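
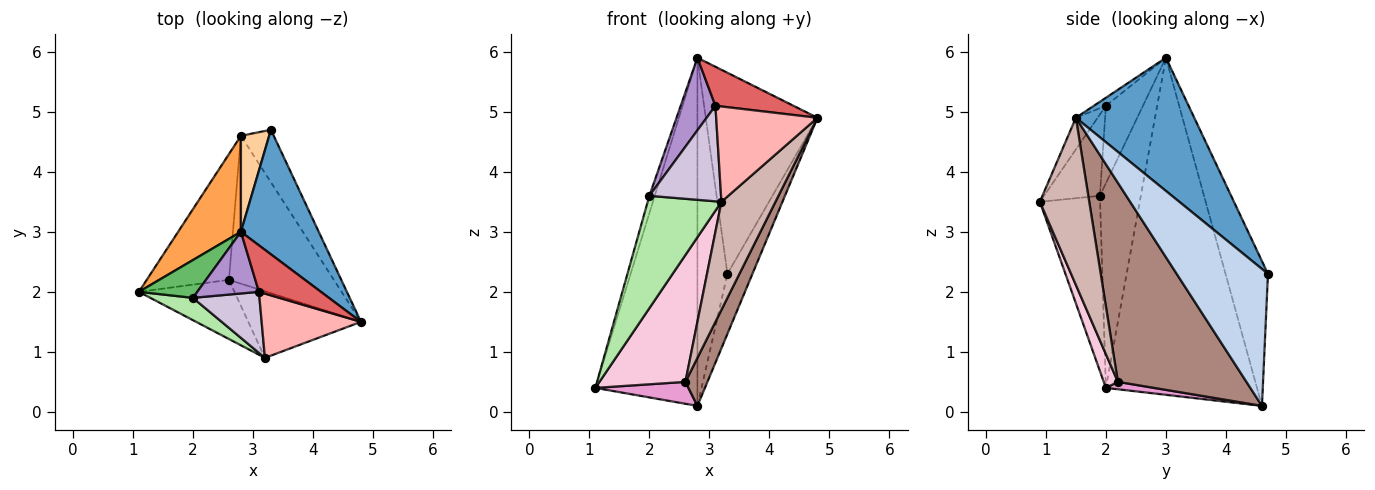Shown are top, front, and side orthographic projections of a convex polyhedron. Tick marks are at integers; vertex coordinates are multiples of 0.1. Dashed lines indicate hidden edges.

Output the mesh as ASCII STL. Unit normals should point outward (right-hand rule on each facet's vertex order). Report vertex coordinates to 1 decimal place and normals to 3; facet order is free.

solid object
 facet normal 0.669 0.632 0.391
  outer loop
   vertex 2.8 3.0 5.9
   vertex 4.8 1.5 4.9
   vertex 3.3 4.7 2.3
  endloop
 endfacet
 facet normal 0.940 0.257 -0.225
  outer loop
   vertex 2.8 4.6 0.1
   vertex 3.3 4.7 2.3
   vertex 4.8 1.5 4.9
  endloop
 endfacet
 facet normal -0.819 0.553 0.153
  outer loop
   vertex 2.8 4.6 0.1
   vertex 1.1 2.0 0.4
   vertex 2.8 3.0 5.9
  endloop
 endfacet
 facet normal -0.806 0.570 0.157
  outer loop
   vertex 2.8 4.6 0.1
   vertex 2.8 3.0 5.9
   vertex 3.3 4.7 2.3
  endloop
 endfacet
 facet normal -0.954 0.125 0.272
  outer loop
   vertex 2.0 1.9 3.6
   vertex 2.8 3.0 5.9
   vertex 1.1 2.0 0.4
  endloop
 endfacet
 facet normal -0.625 -0.765 0.152
  outer loop
   vertex 2.0 1.9 3.6
   vertex 1.1 2.0 0.4
   vertex 3.2 0.9 3.5
  endloop
 endfacet
 facet normal -0.098 -0.639 0.762
  outer loop
   vertex 3.1 2.0 5.1
   vertex 4.8 1.5 4.9
   vertex 2.8 3.0 5.9
  endloop
 endfacet
 facet normal -0.175 -0.816 0.550
  outer loop
   vertex 3.1 2.0 5.1
   vertex 3.2 0.9 3.5
   vertex 4.8 1.5 4.9
  endloop
 endfacet
 facet normal -0.631 -0.591 0.502
  outer loop
   vertex 3.1 2.0 5.1
   vertex 2.8 3.0 5.9
   vertex 2.0 1.9 3.6
  endloop
 endfacet
 facet normal -0.549 -0.704 0.450
  outer loop
   vertex 3.1 2.0 5.1
   vertex 2.0 1.9 3.6
   vertex 3.2 0.9 3.5
  endloop
 endfacet
 facet normal 0.875 -0.150 -0.461
  outer loop
   vertex 2.6 2.2 0.5
   vertex 2.8 4.6 0.1
   vertex 4.8 1.5 4.9
  endloop
 endfacet
 facet normal 0.614 -0.672 -0.414
  outer loop
   vertex 2.6 2.2 0.5
   vertex 4.8 1.5 4.9
   vertex 3.2 0.9 3.5
  endloop
 endfacet
 facet normal 0.088 -0.171 -0.981
  outer loop
   vertex 2.6 2.2 0.5
   vertex 1.1 2.0 0.4
   vertex 2.8 4.6 0.1
  endloop
 endfacet
 facet normal 0.147 -0.896 -0.418
  outer loop
   vertex 2.6 2.2 0.5
   vertex 3.2 0.9 3.5
   vertex 1.1 2.0 0.4
  endloop
 endfacet
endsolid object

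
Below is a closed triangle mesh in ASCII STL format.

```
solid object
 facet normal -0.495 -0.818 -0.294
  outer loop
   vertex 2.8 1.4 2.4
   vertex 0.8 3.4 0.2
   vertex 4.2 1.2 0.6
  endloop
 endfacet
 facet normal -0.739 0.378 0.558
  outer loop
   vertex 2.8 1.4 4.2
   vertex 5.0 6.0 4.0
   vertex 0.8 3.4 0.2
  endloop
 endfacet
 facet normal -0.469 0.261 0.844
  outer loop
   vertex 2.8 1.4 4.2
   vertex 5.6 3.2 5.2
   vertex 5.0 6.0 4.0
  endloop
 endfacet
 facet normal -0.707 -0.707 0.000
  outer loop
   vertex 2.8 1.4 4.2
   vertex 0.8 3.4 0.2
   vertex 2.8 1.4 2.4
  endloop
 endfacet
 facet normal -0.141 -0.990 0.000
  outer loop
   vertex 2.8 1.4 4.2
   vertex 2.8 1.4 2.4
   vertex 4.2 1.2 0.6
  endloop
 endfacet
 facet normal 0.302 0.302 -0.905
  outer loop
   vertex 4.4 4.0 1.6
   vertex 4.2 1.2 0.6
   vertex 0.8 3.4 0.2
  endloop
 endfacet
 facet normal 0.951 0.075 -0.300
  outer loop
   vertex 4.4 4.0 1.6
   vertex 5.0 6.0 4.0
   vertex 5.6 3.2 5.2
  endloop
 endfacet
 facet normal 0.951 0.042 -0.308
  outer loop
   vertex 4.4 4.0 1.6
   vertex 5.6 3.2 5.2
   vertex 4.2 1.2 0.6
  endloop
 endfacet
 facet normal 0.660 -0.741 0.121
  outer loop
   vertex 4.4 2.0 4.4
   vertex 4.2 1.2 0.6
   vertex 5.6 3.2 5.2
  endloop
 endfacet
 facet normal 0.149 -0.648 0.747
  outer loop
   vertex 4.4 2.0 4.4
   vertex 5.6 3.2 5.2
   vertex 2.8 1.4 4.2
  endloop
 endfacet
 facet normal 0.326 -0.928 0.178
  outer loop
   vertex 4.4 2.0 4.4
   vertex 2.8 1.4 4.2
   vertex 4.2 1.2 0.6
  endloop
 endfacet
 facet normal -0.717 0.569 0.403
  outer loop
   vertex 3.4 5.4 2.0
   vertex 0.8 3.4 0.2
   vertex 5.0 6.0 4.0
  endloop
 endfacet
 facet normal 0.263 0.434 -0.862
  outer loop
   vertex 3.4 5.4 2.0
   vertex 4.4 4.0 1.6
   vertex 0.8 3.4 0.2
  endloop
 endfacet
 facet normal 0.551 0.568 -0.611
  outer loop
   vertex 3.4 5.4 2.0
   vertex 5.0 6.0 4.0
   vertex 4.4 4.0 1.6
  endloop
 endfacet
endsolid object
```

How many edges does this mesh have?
21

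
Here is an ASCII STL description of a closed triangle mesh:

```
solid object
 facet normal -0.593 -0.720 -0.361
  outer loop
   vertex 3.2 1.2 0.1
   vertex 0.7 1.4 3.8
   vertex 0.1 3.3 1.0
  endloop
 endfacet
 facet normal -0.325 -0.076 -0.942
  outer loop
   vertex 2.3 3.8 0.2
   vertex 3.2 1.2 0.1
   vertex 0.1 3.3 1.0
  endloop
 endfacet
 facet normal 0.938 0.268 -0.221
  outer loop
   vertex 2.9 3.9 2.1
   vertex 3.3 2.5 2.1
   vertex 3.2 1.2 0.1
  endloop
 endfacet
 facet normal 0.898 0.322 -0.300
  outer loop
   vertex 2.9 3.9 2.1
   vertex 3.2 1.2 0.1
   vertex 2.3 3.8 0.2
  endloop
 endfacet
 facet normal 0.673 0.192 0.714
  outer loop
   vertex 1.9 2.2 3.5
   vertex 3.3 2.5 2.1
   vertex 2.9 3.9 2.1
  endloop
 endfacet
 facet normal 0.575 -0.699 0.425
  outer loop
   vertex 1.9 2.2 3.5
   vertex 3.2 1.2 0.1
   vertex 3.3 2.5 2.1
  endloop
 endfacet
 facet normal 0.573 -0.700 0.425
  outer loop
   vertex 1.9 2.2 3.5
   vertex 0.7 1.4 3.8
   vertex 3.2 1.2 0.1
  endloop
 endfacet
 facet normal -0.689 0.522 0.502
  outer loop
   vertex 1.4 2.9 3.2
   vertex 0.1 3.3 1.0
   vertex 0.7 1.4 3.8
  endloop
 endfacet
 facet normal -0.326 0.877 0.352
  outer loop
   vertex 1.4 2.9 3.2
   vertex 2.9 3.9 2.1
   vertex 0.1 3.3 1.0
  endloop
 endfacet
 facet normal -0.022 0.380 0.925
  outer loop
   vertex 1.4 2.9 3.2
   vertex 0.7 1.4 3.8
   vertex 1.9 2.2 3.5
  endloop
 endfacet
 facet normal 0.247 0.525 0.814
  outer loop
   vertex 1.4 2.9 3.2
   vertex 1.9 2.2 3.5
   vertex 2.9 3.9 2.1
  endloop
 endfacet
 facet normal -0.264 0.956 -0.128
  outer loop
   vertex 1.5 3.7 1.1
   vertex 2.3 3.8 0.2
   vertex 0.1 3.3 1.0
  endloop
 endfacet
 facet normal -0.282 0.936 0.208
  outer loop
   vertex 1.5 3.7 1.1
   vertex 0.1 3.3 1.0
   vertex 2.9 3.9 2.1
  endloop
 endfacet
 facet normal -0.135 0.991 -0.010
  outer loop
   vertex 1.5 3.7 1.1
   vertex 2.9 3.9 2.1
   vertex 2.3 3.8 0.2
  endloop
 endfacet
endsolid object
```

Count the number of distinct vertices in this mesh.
9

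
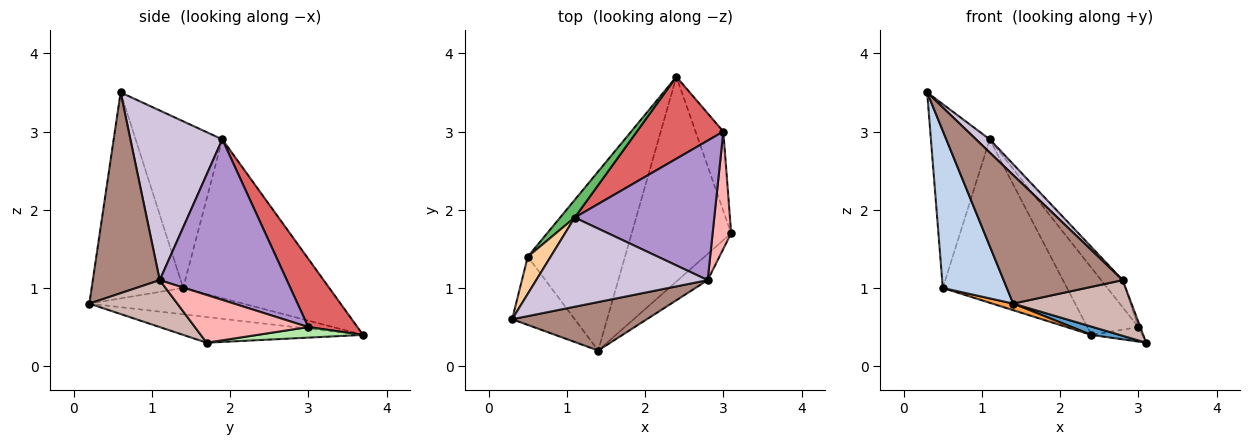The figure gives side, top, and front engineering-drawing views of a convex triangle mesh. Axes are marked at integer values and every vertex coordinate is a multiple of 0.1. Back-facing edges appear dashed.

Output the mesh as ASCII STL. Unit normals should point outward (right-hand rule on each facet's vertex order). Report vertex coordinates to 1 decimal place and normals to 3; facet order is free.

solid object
 facet normal -0.250 -0.039 -0.967
  outer loop
   vertex 1.4 0.2 0.8
   vertex 2.4 3.7 0.4
   vertex 3.1 1.7 0.3
  endloop
 endfacet
 facet normal -0.795 -0.556 -0.242
  outer loop
   vertex 0.5 1.4 1.0
   vertex 1.4 0.2 0.8
   vertex 0.3 0.6 3.5
  endloop
 endfacet
 facet normal -0.262 -0.035 -0.965
  outer loop
   vertex 0.5 1.4 1.0
   vertex 2.4 3.7 0.4
   vertex 1.4 0.2 0.8
  endloop
 endfacet
 facet normal -0.822 0.558 0.113
  outer loop
   vertex 1.1 1.9 2.9
   vertex 0.5 1.4 1.0
   vertex 0.3 0.6 3.5
  endloop
 endfacet
 facet normal -0.760 0.646 0.070
  outer loop
   vertex 1.1 1.9 2.9
   vertex 2.4 3.7 0.4
   vertex 0.5 1.4 1.0
  endloop
 endfacet
 facet normal 0.350 0.169 -0.921
  outer loop
   vertex 3.0 3.0 0.5
   vertex 3.1 1.7 0.3
   vertex 2.4 3.7 0.4
  endloop
 endfacet
 facet normal 0.521 0.541 0.660
  outer loop
   vertex 3.0 3.0 0.5
   vertex 2.4 3.7 0.4
   vertex 1.1 1.9 2.9
  endloop
 endfacet
 facet normal 0.932 0.016 0.362
  outer loop
   vertex 2.8 1.1 1.1
   vertex 3.1 1.7 0.3
   vertex 3.0 3.0 0.5
  endloop
 endfacet
 facet normal 0.749 0.127 0.651
  outer loop
   vertex 2.8 1.1 1.1
   vertex 3.0 3.0 0.5
   vertex 1.1 1.9 2.9
  endloop
 endfacet
 facet normal 0.700 -0.104 0.707
  outer loop
   vertex 2.8 1.1 1.1
   vertex 1.1 1.9 2.9
   vertex 0.3 0.6 3.5
  endloop
 endfacet
 facet normal 0.465 -0.828 0.312
  outer loop
   vertex 2.8 1.1 1.1
   vertex 0.3 0.6 3.5
   vertex 1.4 0.2 0.8
  endloop
 endfacet
 facet normal 0.558 -0.751 -0.354
  outer loop
   vertex 2.8 1.1 1.1
   vertex 1.4 0.2 0.8
   vertex 3.1 1.7 0.3
  endloop
 endfacet
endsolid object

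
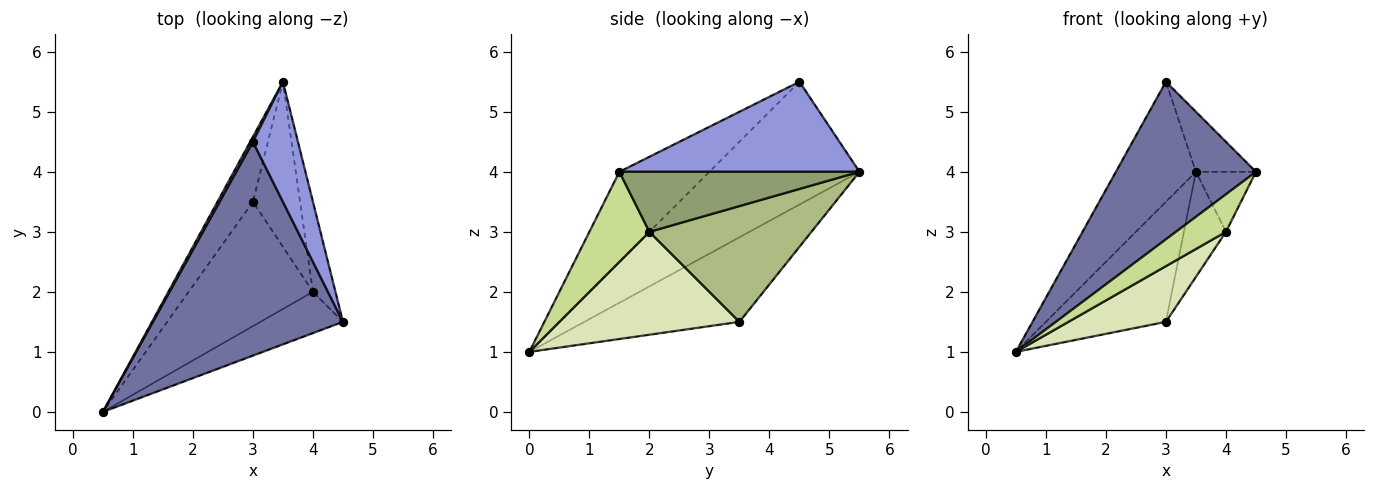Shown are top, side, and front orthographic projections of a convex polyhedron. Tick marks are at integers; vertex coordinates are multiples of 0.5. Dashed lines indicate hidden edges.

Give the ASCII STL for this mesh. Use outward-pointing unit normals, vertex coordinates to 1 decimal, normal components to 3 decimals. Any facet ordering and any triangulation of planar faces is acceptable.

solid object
 facet normal -0.356 -0.554 0.752
  outer loop
   vertex 3.0 4.5 5.5
   vertex 0.5 0.0 1.0
   vertex 4.5 1.5 4.0
  endloop
 endfacet
 facet normal -0.882 0.470 0.020
  outer loop
   vertex 3.0 4.5 5.5
   vertex 3.5 5.5 4.0
   vertex 0.5 0.0 1.0
  endloop
 endfacet
 facet normal 0.873 0.218 0.436
  outer loop
   vertex 3.0 4.5 5.5
   vertex 4.5 1.5 4.0
   vertex 3.5 5.5 4.0
  endloop
 endfacet
 facet normal -0.751 0.581 -0.315
  outer loop
   vertex 3.0 3.5 1.5
   vertex 0.5 0.0 1.0
   vertex 3.5 5.5 4.0
  endloop
 endfacet
 facet normal 0.912 0.228 -0.342
  outer loop
   vertex 4.0 2.0 3.0
   vertex 3.5 5.5 4.0
   vertex 4.5 1.5 4.0
  endloop
 endfacet
 facet normal 0.901 0.233 -0.367
  outer loop
   vertex 4.0 2.0 3.0
   vertex 3.0 3.5 1.5
   vertex 3.5 5.5 4.0
  endloop
 endfacet
 facet normal 0.628 -0.523 -0.576
  outer loop
   vertex 4.0 2.0 3.0
   vertex 4.5 1.5 4.0
   vertex 0.5 0.0 1.0
  endloop
 endfacet
 facet normal 0.603 -0.326 -0.728
  outer loop
   vertex 4.0 2.0 3.0
   vertex 0.5 0.0 1.0
   vertex 3.0 3.5 1.5
  endloop
 endfacet
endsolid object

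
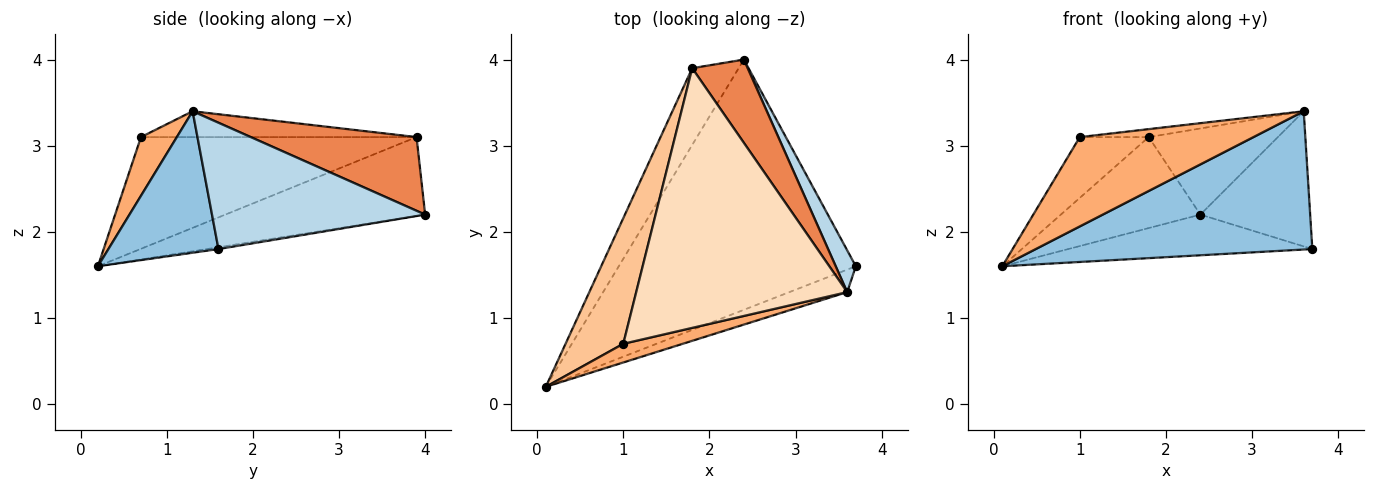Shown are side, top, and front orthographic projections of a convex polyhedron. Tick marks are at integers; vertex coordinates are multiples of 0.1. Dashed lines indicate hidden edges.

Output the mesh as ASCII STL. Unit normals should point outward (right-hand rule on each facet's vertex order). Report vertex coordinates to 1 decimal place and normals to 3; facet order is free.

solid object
 facet normal -0.008 0.160 -0.987
  outer loop
   vertex 2.4 4.0 2.2
   vertex 3.7 1.6 1.8
   vertex 0.1 0.2 1.6
  endloop
 endfacet
 facet normal 0.366 -0.919 -0.149
  outer loop
   vertex 3.6 1.3 3.4
   vertex 0.1 0.2 1.6
   vertex 3.7 1.6 1.8
  endloop
 endfacet
 facet normal 0.880 0.453 0.140
  outer loop
   vertex 3.6 1.3 3.4
   vertex 3.7 1.6 1.8
   vertex 2.4 4.0 2.2
  endloop
 endfacet
 facet normal -0.738 0.516 -0.435
  outer loop
   vertex 1.8 3.9 3.1
   vertex 2.4 4.0 2.2
   vertex 0.1 0.2 1.6
  endloop
 endfacet
 facet normal 0.678 0.528 0.511
  outer loop
   vertex 1.8 3.9 3.1
   vertex 3.6 1.3 3.4
   vertex 2.4 4.0 2.2
  endloop
 endfacet
 facet normal 0.198 -0.959 0.201
  outer loop
   vertex 1.0 0.7 3.1
   vertex 0.1 0.2 1.6
   vertex 3.6 1.3 3.4
  endloop
 endfacet
 facet normal -0.867 0.217 0.448
  outer loop
   vertex 1.0 0.7 3.1
   vertex 1.8 3.9 3.1
   vertex 0.1 0.2 1.6
  endloop
 endfacet
 facet normal -0.121 0.030 0.992
  outer loop
   vertex 1.0 0.7 3.1
   vertex 3.6 1.3 3.4
   vertex 1.8 3.9 3.1
  endloop
 endfacet
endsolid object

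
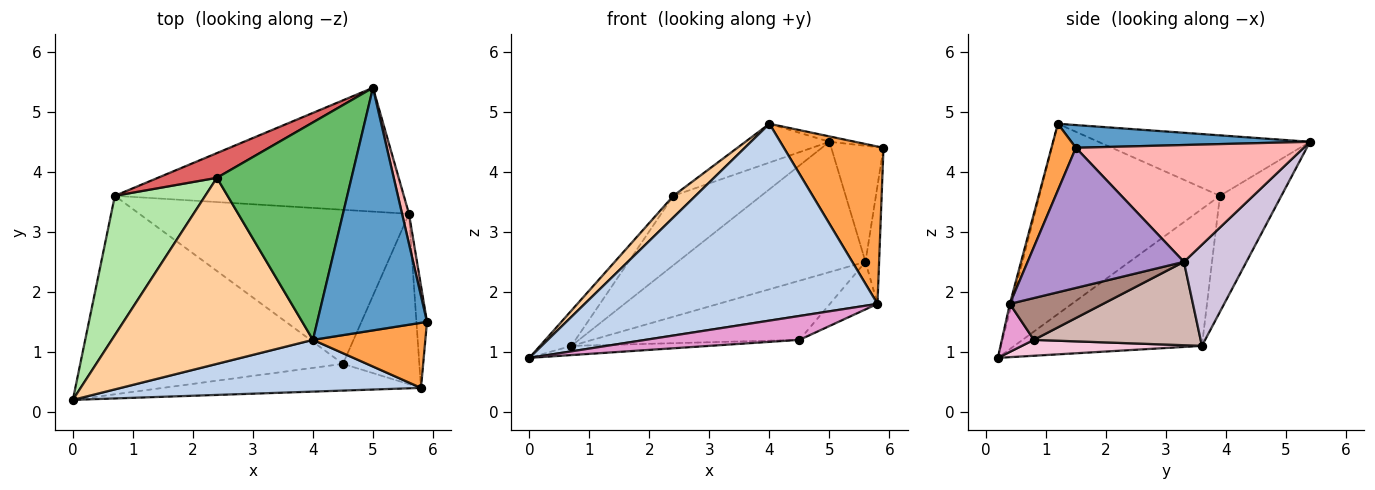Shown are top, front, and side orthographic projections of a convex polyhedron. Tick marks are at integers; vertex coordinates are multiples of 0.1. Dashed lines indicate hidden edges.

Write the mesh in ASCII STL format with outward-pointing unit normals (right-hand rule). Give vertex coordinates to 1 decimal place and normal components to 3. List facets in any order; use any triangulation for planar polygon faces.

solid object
 facet normal 0.203 0.022 0.979
  outer loop
   vertex 4.0 1.2 4.8
   vertex 5.9 1.5 4.4
   vertex 5.0 5.4 4.5
  endloop
 endfacet
 facet normal -0.006 -0.967 0.254
  outer loop
   vertex 5.8 0.4 1.8
   vertex 4.0 1.2 4.8
   vertex 0.0 0.2 0.9
  endloop
 endfacet
 facet normal 0.221 -0.901 0.373
  outer loop
   vertex 5.8 0.4 1.8
   vertex 5.9 1.5 4.4
   vertex 4.0 1.2 4.8
  endloop
 endfacet
 facet normal -0.685 -0.084 0.724
  outer loop
   vertex 2.4 3.9 3.6
   vertex 0.0 0.2 0.9
   vertex 4.0 1.2 4.8
  endloop
 endfacet
 facet normal -0.404 0.161 0.900
  outer loop
   vertex 2.4 3.9 3.6
   vertex 4.0 1.2 4.8
   vertex 5.0 5.4 4.5
  endloop
 endfacet
 facet normal -0.827 0.138 0.546
  outer loop
   vertex 0.7 3.6 1.1
   vertex 0.0 0.2 0.9
   vertex 2.4 3.9 3.6
  endloop
 endfacet
 facet normal -0.551 0.786 0.280
  outer loop
   vertex 0.7 3.6 1.1
   vertex 2.4 3.9 3.6
   vertex 5.0 5.4 4.5
  endloop
 endfacet
 facet normal 0.973 0.223 0.058
  outer loop
   vertex 5.6 3.3 2.5
   vertex 5.0 5.4 4.5
   vertex 5.9 1.5 4.4
  endloop
 endfacet
 facet normal 0.993 0.087 -0.075
  outer loop
   vertex 5.6 3.3 2.5
   vertex 5.9 1.5 4.4
   vertex 5.8 0.4 1.8
  endloop
 endfacet
 facet normal 0.234 0.705 -0.670
  outer loop
   vertex 5.6 3.3 2.5
   vertex 0.7 3.6 1.1
   vertex 5.0 5.4 4.5
  endloop
 endfacet
 facet normal 0.466 0.238 -0.852
  outer loop
   vertex 4.5 0.8 1.2
   vertex 5.6 3.3 2.5
   vertex 5.8 0.4 1.8
  endloop
 endfacet
 facet normal 0.277 0.344 -0.897
  outer loop
   vertex 4.5 0.8 1.2
   vertex 0.7 3.6 1.1
   vertex 5.6 3.3 2.5
  endloop
 endfacet
 facet normal 0.137 -0.661 -0.738
  outer loop
   vertex 4.5 0.8 1.2
   vertex 5.8 0.4 1.8
   vertex 0.0 0.2 0.9
  endloop
 endfacet
 facet normal 0.060 0.046 -0.997
  outer loop
   vertex 4.5 0.8 1.2
   vertex 0.0 0.2 0.9
   vertex 0.7 3.6 1.1
  endloop
 endfacet
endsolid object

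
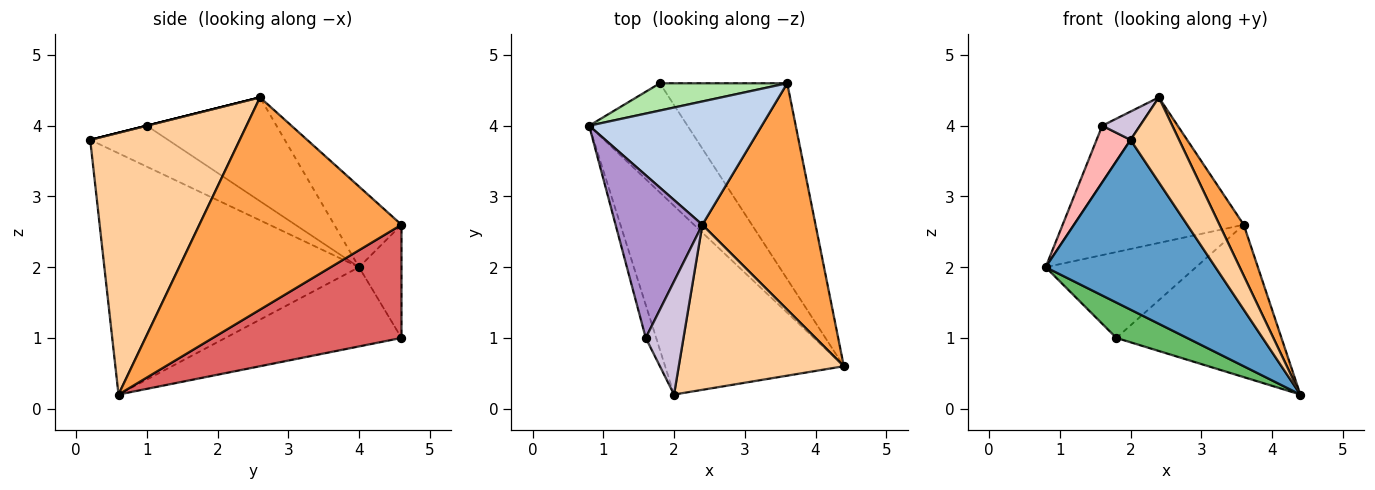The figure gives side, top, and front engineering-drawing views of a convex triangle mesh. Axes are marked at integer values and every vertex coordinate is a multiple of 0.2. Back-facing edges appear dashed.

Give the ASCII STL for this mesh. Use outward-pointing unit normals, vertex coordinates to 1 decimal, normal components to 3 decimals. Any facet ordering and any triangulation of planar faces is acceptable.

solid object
 facet normal -0.708 -0.472 -0.525
  outer loop
   vertex 2.0 0.2 3.8
   vertex 0.8 4.0 2.0
   vertex 4.4 0.6 0.2
  endloop
 endfacet
 facet normal -0.289 0.730 0.619
  outer loop
   vertex 2.4 2.6 4.4
   vertex 3.6 4.6 2.6
   vertex 0.8 4.0 2.0
  endloop
 endfacet
 facet normal 0.877 -0.105 0.468
  outer loop
   vertex 2.4 2.6 4.4
   vertex 4.4 0.6 0.2
   vertex 3.6 4.6 2.6
  endloop
 endfacet
 facet normal 0.816 -0.265 0.514
  outer loop
   vertex 2.4 2.6 4.4
   vertex 2.0 0.2 3.8
   vertex 4.4 0.6 0.2
  endloop
 endfacet
 facet normal -0.608 -0.244 -0.755
  outer loop
   vertex 1.8 4.6 1.0
   vertex 4.4 0.6 0.2
   vertex 0.8 4.0 2.0
  endloop
 endfacet
 facet normal -0.260 0.920 0.292
  outer loop
   vertex 1.8 4.6 1.0
   vertex 0.8 4.0 2.0
   vertex 3.6 4.6 2.6
  endloop
 endfacet
 facet normal 0.574 0.503 -0.646
  outer loop
   vertex 1.8 4.6 1.0
   vertex 3.6 4.6 2.6
   vertex 4.4 0.6 0.2
  endloop
 endfacet
 facet normal -0.893 -0.389 -0.227
  outer loop
   vertex 1.6 1.0 4.0
   vertex 0.8 4.0 2.0
   vertex 2.0 0.2 3.8
  endloop
 endfacet
 facet normal -0.749 0.218 0.626
  outer loop
   vertex 1.6 1.0 4.0
   vertex 2.4 2.6 4.4
   vertex 0.8 4.0 2.0
  endloop
 endfacet
 facet normal 0.000 -0.243 0.970
  outer loop
   vertex 1.6 1.0 4.0
   vertex 2.0 0.2 3.8
   vertex 2.4 2.6 4.4
  endloop
 endfacet
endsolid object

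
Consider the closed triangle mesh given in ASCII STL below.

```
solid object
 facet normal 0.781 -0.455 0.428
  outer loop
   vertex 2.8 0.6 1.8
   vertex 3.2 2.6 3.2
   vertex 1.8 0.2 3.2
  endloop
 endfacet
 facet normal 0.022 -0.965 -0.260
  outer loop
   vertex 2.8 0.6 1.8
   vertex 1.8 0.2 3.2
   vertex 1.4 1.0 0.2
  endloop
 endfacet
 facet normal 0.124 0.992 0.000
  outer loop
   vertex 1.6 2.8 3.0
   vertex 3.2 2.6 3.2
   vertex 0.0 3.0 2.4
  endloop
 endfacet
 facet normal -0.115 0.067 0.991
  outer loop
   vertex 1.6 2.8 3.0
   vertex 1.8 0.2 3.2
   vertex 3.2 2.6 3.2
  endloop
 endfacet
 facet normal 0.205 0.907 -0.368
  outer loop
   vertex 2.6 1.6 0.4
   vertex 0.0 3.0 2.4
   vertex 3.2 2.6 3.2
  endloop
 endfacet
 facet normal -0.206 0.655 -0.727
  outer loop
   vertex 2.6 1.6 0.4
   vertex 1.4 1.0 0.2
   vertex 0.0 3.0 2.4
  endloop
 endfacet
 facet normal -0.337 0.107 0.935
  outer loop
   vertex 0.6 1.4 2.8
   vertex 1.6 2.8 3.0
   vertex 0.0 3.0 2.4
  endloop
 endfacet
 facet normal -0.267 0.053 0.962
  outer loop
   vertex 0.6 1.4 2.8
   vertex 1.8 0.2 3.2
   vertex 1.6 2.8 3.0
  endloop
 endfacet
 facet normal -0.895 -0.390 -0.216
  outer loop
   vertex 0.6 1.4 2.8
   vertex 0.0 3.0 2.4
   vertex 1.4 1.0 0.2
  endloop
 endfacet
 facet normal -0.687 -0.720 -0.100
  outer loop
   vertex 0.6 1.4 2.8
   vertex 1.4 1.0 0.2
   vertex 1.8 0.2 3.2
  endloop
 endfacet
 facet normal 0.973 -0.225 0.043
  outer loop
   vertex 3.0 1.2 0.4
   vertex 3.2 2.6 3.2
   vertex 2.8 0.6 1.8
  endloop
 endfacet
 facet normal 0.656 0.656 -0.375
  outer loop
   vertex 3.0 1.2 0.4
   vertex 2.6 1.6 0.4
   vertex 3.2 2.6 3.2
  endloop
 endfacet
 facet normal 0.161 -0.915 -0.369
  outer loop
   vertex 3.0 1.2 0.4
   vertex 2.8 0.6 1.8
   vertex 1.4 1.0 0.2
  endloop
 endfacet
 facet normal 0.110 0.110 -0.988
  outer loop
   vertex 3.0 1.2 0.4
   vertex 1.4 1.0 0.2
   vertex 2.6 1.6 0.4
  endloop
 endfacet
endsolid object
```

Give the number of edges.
21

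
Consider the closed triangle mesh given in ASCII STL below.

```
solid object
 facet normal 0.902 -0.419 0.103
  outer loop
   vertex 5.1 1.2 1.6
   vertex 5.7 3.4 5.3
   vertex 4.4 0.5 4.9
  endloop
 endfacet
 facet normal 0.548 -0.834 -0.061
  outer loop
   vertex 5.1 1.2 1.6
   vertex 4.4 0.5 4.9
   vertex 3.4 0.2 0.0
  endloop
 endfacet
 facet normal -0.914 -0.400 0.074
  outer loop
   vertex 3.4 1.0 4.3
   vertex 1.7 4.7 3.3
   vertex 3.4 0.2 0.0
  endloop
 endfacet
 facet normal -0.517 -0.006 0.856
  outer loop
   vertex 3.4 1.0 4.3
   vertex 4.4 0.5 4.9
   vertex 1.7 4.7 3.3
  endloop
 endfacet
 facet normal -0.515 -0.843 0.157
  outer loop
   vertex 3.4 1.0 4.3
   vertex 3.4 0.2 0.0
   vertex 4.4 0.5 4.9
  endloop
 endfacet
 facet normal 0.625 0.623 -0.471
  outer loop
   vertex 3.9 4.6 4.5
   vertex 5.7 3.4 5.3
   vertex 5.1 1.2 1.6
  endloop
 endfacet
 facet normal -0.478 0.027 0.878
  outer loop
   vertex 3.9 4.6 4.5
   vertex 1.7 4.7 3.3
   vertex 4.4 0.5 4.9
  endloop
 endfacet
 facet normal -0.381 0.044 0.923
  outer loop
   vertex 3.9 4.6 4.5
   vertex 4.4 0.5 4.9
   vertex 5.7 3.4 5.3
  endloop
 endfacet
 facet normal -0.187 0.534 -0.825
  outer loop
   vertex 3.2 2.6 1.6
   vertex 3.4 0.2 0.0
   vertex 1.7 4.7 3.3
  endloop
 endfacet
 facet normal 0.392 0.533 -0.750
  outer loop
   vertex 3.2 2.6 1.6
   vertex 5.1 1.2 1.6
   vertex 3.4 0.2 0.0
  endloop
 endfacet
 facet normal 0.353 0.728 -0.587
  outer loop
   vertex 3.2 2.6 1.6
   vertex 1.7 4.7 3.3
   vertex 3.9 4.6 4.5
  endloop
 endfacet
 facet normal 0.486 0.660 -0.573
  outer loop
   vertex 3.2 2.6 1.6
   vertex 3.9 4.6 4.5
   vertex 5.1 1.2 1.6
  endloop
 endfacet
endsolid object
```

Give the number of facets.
12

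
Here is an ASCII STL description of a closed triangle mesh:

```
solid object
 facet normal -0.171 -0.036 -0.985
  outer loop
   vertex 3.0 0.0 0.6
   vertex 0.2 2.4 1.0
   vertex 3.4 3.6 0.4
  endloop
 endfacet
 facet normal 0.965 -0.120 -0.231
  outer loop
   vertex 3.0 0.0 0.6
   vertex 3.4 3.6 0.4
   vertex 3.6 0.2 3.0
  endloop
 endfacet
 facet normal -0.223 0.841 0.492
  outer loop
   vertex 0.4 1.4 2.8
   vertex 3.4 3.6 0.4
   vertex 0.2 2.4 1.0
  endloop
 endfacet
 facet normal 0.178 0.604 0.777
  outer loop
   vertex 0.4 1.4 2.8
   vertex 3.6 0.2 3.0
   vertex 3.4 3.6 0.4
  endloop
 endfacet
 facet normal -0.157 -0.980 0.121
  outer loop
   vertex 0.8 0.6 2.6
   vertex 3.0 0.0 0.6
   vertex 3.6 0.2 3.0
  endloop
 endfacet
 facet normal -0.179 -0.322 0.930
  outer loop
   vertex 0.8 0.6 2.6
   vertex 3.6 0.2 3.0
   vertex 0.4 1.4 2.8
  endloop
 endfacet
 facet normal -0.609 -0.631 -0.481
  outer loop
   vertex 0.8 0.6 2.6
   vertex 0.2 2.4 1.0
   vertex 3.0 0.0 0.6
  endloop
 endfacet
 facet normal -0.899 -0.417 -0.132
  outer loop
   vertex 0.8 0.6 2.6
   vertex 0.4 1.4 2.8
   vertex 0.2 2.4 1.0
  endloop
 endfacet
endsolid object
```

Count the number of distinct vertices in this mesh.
6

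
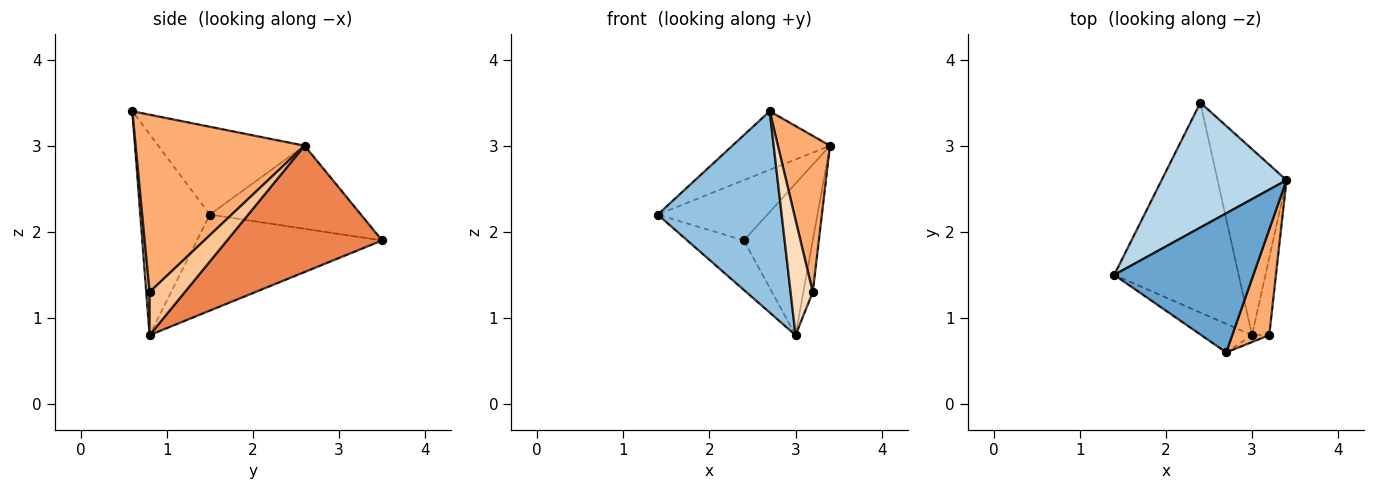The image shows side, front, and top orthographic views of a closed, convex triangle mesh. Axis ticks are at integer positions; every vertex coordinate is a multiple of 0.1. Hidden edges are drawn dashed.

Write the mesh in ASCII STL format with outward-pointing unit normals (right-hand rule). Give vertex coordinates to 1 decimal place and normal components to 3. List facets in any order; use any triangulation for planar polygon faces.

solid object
 facet normal -0.503 0.335 0.797
  outer loop
   vertex 2.7 0.6 3.4
   vertex 3.4 2.6 3.0
   vertex 1.4 1.5 2.2
  endloop
 endfacet
 facet normal -0.486 -0.865 -0.123
  outer loop
   vertex 3.0 0.8 0.8
   vertex 2.7 0.6 3.4
   vertex 1.4 1.5 2.2
  endloop
 endfacet
 facet normal -0.514 0.373 0.772
  outer loop
   vertex 2.4 3.5 1.9
   vertex 1.4 1.5 2.2
   vertex 3.4 2.6 3.0
  endloop
 endfacet
 facet normal -0.601 0.184 -0.778
  outer loop
   vertex 2.4 3.5 1.9
   vertex 3.0 0.8 0.8
   vertex 1.4 1.5 2.2
  endloop
 endfacet
 facet normal 0.818 0.363 -0.446
  outer loop
   vertex 2.4 3.5 1.9
   vertex 3.4 2.6 3.0
   vertex 3.0 0.8 0.8
  endloop
 endfacet
 facet normal 0.937 -0.289 0.196
  outer loop
   vertex 3.2 0.8 1.3
   vertex 3.4 2.6 3.0
   vertex 2.7 0.6 3.4
  endloop
 endfacet
 facet normal 0.901 0.240 -0.361
  outer loop
   vertex 3.2 0.8 1.3
   vertex 3.0 0.8 0.8
   vertex 3.4 2.6 3.0
  endloop
 endfacet
 facet normal 0.147 -0.987 -0.059
  outer loop
   vertex 3.2 0.8 1.3
   vertex 2.7 0.6 3.4
   vertex 3.0 0.8 0.8
  endloop
 endfacet
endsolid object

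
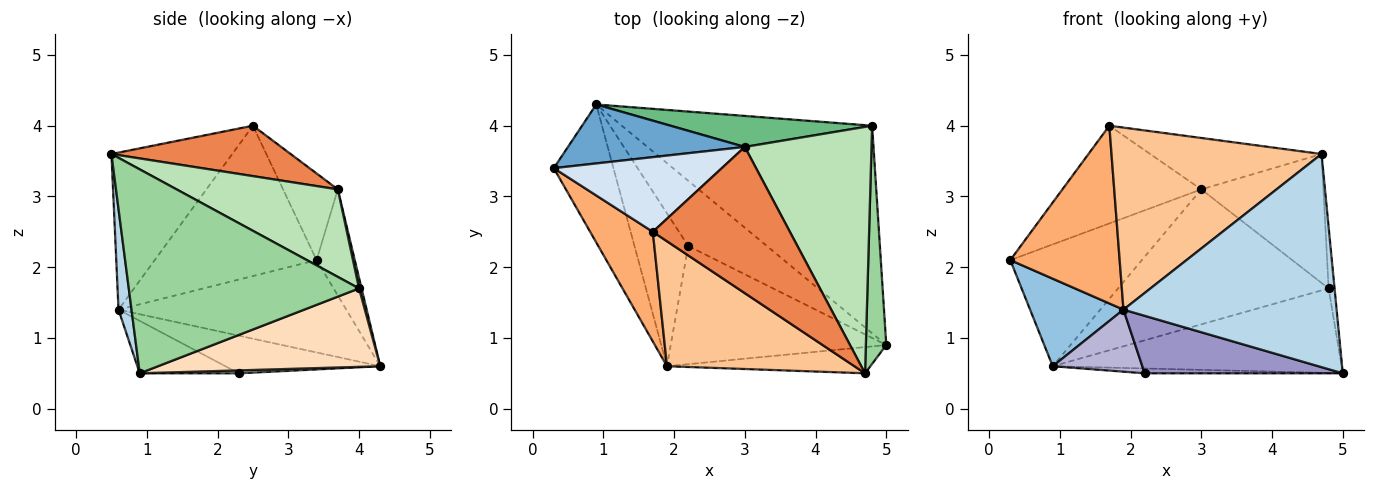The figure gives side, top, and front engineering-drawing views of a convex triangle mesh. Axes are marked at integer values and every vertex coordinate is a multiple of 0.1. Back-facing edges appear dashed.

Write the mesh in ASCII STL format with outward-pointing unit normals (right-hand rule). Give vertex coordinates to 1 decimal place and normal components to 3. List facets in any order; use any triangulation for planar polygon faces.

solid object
 facet normal -0.253 0.871 0.421
  outer loop
   vertex 3.0 3.7 3.1
   vertex 0.9 4.3 0.6
   vertex 0.3 3.4 2.1
  endloop
 endfacet
 facet normal -0.794 -0.326 -0.513
  outer loop
   vertex 1.9 0.6 1.4
   vertex 0.3 3.4 2.1
   vertex 0.9 4.3 0.6
  endloop
 endfacet
 facet normal 0.060 -0.991 -0.122
  outer loop
   vertex 1.9 0.6 1.4
   vertex 5.0 0.9 0.5
   vertex 4.7 0.5 3.6
  endloop
 endfacet
 facet normal -0.299 0.758 0.579
  outer loop
   vertex 1.7 2.5 4.0
   vertex 3.0 3.7 3.1
   vertex 0.3 3.4 2.1
  endloop
 endfacet
 facet normal 0.328 0.313 0.891
  outer loop
   vertex 1.7 2.5 4.0
   vertex 4.7 0.5 3.6
   vertex 3.0 3.7 3.1
  endloop
 endfacet
 facet normal -0.783 -0.529 0.326
  outer loop
   vertex 1.7 2.5 4.0
   vertex 0.3 3.4 2.1
   vertex 1.9 0.6 1.4
  endloop
 endfacet
 facet normal -0.428 -0.745 0.511
  outer loop
   vertex 1.7 2.5 4.0
   vertex 1.9 0.6 1.4
   vertex 4.7 0.5 3.6
  endloop
 endfacet
 facet normal 0.279 0.362 -0.889
  outer loop
   vertex 4.8 4.0 1.7
   vertex 5.0 0.9 0.5
   vertex 0.9 4.3 0.6
  endloop
 endfacet
 facet normal 0.012 0.975 0.224
  outer loop
   vertex 4.8 4.0 1.7
   vertex 0.9 4.3 0.6
   vertex 3.0 3.7 3.1
  endloop
 endfacet
 facet normal 0.995 0.026 0.100
  outer loop
   vertex 4.8 4.0 1.7
   vertex 4.7 0.5 3.6
   vertex 5.0 0.9 0.5
  endloop
 endfacet
 facet normal 0.522 0.395 0.756
  outer loop
   vertex 4.8 4.0 1.7
   vertex 3.0 3.7 3.1
   vertex 4.7 0.5 3.6
  endloop
 endfacet
 facet normal 0.037 0.074 -0.997
  outer loop
   vertex 2.2 2.3 0.5
   vertex 0.9 4.3 0.6
   vertex 5.0 0.9 0.5
  endloop
 endfacet
 facet normal -0.214 -0.427 -0.878
  outer loop
   vertex 2.2 2.3 0.5
   vertex 5.0 0.9 0.5
   vertex 1.9 0.6 1.4
  endloop
 endfacet
 facet normal -0.545 -0.315 -0.777
  outer loop
   vertex 2.2 2.3 0.5
   vertex 1.9 0.6 1.4
   vertex 0.9 4.3 0.6
  endloop
 endfacet
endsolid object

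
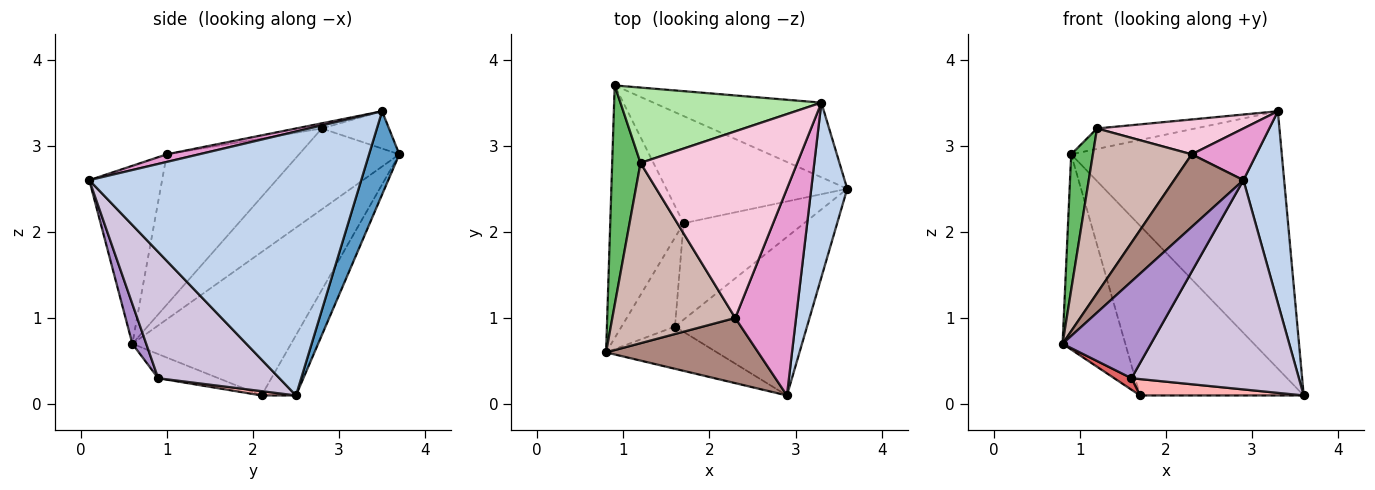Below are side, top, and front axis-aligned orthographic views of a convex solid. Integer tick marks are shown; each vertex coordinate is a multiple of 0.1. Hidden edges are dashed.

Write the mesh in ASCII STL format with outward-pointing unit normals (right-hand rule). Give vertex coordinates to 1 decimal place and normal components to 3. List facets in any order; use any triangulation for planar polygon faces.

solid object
 facet normal 0.137 0.951 -0.276
  outer loop
   vertex 3.3 3.5 3.4
   vertex 3.6 2.5 0.1
   vertex 0.9 3.7 2.9
  endloop
 endfacet
 facet normal 0.980 -0.147 0.134
  outer loop
   vertex 3.3 3.5 3.4
   vertex 2.9 0.1 2.6
   vertex 3.6 2.5 0.1
  endloop
 endfacet
 facet normal -0.840 0.332 -0.430
  outer loop
   vertex 1.7 2.1 0.1
   vertex 0.8 0.6 0.7
   vertex 0.9 3.7 2.9
  endloop
 endfacet
 facet normal -0.175 0.832 -0.526
  outer loop
   vertex 1.7 2.1 0.1
   vertex 0.9 3.7 2.9
   vertex 3.6 2.5 0.1
  endloop
 endfacet
 facet normal -0.925 -0.200 0.324
  outer loop
   vertex 1.2 2.8 3.2
   vertex 0.9 3.7 2.9
   vertex 0.8 0.6 0.7
  endloop
 endfacet
 facet normal -0.176 0.258 0.950
  outer loop
   vertex 1.2 2.8 3.2
   vertex 3.3 3.5 3.4
   vertex 0.9 3.7 2.9
  endloop
 endfacet
 facet normal -0.409 -0.117 -0.905
  outer loop
   vertex 1.6 0.9 0.3
   vertex 0.8 0.6 0.7
   vertex 1.7 2.1 0.1
  endloop
 endfacet
 facet normal 0.035 -0.167 -0.985
  outer loop
   vertex 1.6 0.9 0.3
   vertex 1.7 2.1 0.1
   vertex 3.6 2.5 0.1
  endloop
 endfacet
 facet normal 0.142 -0.907 -0.396
  outer loop
   vertex 1.6 0.9 0.3
   vertex 2.9 0.1 2.6
   vertex 0.8 0.6 0.7
  endloop
 endfacet
 facet normal 0.500 -0.690 -0.523
  outer loop
   vertex 1.6 0.9 0.3
   vertex 3.6 2.5 0.1
   vertex 2.9 0.1 2.6
  endloop
 endfacet
 facet normal -0.616 -0.586 0.526
  outer loop
   vertex 2.3 1.0 2.9
   vertex 0.8 0.6 0.7
   vertex 2.9 0.1 2.6
  endloop
 endfacet
 facet normal -0.670 -0.501 0.548
  outer loop
   vertex 2.3 1.0 2.9
   vertex 1.2 2.8 3.2
   vertex 0.8 0.6 0.7
  endloop
 endfacet
 facet normal 0.120 -0.241 0.963
  outer loop
   vertex 2.3 1.0 2.9
   vertex 2.9 0.1 2.6
   vertex 3.3 3.5 3.4
  endloop
 endfacet
 facet normal -0.032 -0.184 0.982
  outer loop
   vertex 2.3 1.0 2.9
   vertex 3.3 3.5 3.4
   vertex 1.2 2.8 3.2
  endloop
 endfacet
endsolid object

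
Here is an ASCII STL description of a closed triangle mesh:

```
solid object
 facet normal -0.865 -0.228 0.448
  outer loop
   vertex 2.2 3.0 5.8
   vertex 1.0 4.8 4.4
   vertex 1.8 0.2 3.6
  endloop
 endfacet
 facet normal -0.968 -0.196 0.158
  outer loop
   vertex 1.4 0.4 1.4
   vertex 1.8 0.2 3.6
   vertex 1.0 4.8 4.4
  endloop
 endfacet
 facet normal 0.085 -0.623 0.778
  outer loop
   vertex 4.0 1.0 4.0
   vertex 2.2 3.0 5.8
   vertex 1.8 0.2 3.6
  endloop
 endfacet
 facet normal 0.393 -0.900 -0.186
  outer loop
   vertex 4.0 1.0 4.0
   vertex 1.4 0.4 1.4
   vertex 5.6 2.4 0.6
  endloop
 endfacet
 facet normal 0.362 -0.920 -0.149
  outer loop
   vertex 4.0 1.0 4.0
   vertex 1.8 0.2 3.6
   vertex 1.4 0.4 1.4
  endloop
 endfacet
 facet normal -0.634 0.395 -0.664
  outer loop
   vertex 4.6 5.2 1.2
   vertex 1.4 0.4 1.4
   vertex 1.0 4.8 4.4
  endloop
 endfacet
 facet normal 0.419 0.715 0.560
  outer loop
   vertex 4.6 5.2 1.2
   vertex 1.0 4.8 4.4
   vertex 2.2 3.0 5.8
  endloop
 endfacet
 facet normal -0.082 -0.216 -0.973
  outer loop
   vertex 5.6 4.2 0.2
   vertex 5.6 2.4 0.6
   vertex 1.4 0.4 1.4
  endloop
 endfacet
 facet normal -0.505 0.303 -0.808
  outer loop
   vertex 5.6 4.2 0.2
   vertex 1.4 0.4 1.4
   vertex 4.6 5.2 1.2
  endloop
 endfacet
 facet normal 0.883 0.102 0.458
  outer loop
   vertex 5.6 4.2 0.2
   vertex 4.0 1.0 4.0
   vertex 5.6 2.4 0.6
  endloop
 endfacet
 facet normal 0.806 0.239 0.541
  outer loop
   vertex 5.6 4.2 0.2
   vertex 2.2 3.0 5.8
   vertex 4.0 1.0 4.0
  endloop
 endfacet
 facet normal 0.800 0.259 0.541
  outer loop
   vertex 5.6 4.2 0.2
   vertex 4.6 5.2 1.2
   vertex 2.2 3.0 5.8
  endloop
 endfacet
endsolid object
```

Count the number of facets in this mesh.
12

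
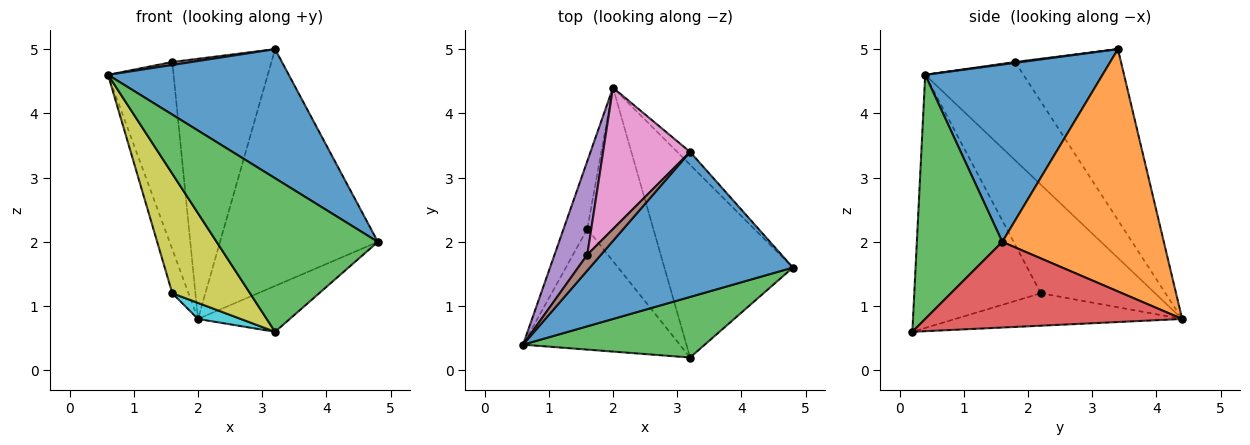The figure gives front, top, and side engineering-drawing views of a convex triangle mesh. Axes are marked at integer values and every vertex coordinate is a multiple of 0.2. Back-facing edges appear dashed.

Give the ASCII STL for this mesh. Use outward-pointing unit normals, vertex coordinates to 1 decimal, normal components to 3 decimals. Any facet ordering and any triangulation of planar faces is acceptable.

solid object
 facet normal 0.546 -0.557 0.626
  outer loop
   vertex 3.2 3.4 5.0
   vertex 0.6 0.4 4.6
   vertex 4.8 1.6 2.0
  endloop
 endfacet
 facet normal 0.715 0.698 -0.038
  outer loop
   vertex 3.2 3.4 5.0
   vertex 4.8 1.6 2.0
   vertex 2.0 4.4 0.8
  endloop
 endfacet
 facet normal 0.442 -0.834 0.329
  outer loop
   vertex 3.2 0.2 0.6
   vertex 4.8 1.6 2.0
   vertex 0.6 0.4 4.6
  endloop
 endfacet
 facet normal 0.544 0.194 -0.816
  outer loop
   vertex 3.2 0.2 0.6
   vertex 2.0 4.4 0.8
   vertex 4.8 1.6 2.0
  endloop
 endfacet
 facet normal -0.802 0.535 0.267
  outer loop
   vertex 1.6 1.8 4.8
   vertex 2.0 4.4 0.8
   vertex 0.6 0.4 4.6
  endloop
 endfacet
 facet normal 0.061 -0.184 0.981
  outer loop
   vertex 1.6 1.8 4.8
   vertex 0.6 0.4 4.6
   vertex 3.2 3.4 5.0
  endloop
 endfacet
 facet normal -0.684 0.641 0.348
  outer loop
   vertex 1.6 1.8 4.8
   vertex 3.2 3.4 5.0
   vertex 2.0 4.4 0.8
  endloop
 endfacet
 facet normal -0.968 0.137 -0.212
  outer loop
   vertex 1.6 2.2 1.2
   vertex 0.6 0.4 4.6
   vertex 2.0 4.4 0.8
  endloop
 endfacet
 facet normal -0.754 -0.463 -0.467
  outer loop
   vertex 1.6 2.2 1.2
   vertex 3.2 0.2 0.6
   vertex 0.6 0.4 4.6
  endloop
 endfacet
 facet normal -0.439 -0.083 -0.895
  outer loop
   vertex 1.6 2.2 1.2
   vertex 2.0 4.4 0.8
   vertex 3.2 0.2 0.6
  endloop
 endfacet
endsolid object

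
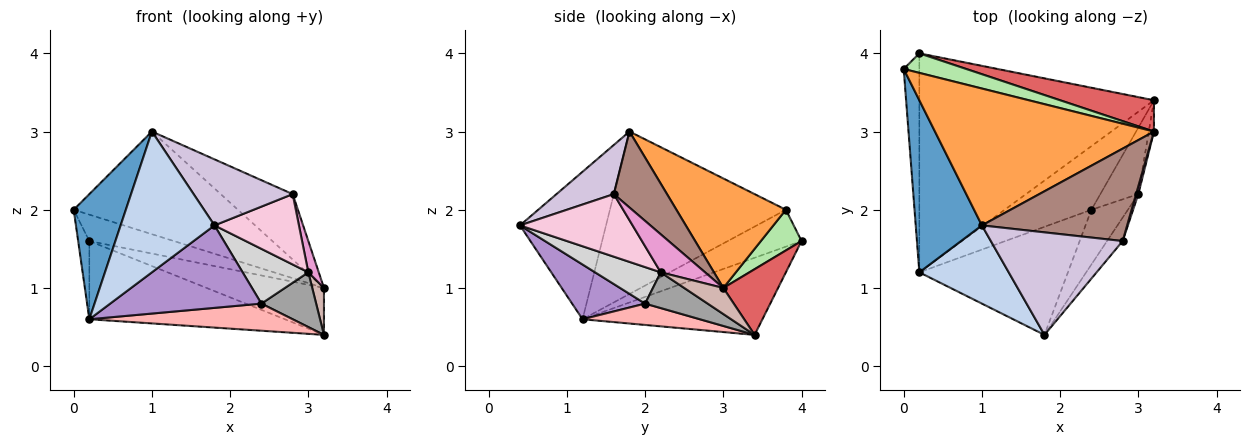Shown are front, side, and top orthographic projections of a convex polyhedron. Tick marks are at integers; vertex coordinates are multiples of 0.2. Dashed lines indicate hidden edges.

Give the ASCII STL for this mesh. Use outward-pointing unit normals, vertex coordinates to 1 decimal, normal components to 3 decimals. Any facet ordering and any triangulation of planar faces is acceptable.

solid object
 facet normal -0.893 -0.265 0.364
  outer loop
   vertex 0.2 1.2 0.6
   vertex 1.0 1.8 3.0
   vertex 0.0 3.8 2.0
  endloop
 endfacet
 facet normal -0.625 -0.682 0.379
  outer loop
   vertex 0.2 1.2 0.6
   vertex 1.8 0.4 1.8
   vertex 1.0 1.8 3.0
  endloop
 endfacet
 facet normal 0.371 0.557 0.743
  outer loop
   vertex 3.2 3.0 1.0
   vertex 0.0 3.8 2.0
   vertex 1.0 1.8 3.0
  endloop
 endfacet
 facet normal -0.912 0.138 -0.387
  outer loop
   vertex 0.2 4.0 1.6
   vertex 0.2 1.2 0.6
   vertex 0.0 3.8 2.0
  endloop
 endfacet
 facet normal -0.296 0.321 -0.900
  outer loop
   vertex 0.2 4.0 1.6
   vertex 3.2 3.4 0.4
   vertex 0.2 1.2 0.6
  endloop
 endfacet
 facet normal 0.361 0.749 0.555
  outer loop
   vertex 0.2 4.0 1.6
   vertex 0.0 3.8 2.0
   vertex 3.2 3.0 1.0
  endloop
 endfacet
 facet normal 0.362 0.776 0.517
  outer loop
   vertex 0.2 4.0 1.6
   vertex 3.2 3.0 1.0
   vertex 3.2 3.4 0.4
  endloop
 endfacet
 facet normal 0.221 -0.382 -0.897
  outer loop
   vertex 2.4 2.0 0.8
   vertex 0.2 1.2 0.6
   vertex 3.2 3.4 0.4
  endloop
 endfacet
 facet normal 0.281 -0.582 -0.763
  outer loop
   vertex 2.4 2.0 0.8
   vertex 1.8 0.4 1.8
   vertex 0.2 1.2 0.6
  endloop
 endfacet
 facet normal 0.299 -0.517 0.802
  outer loop
   vertex 2.8 1.6 2.2
   vertex 1.0 1.8 3.0
   vertex 1.8 0.4 1.8
  endloop
 endfacet
 facet normal 0.393 0.531 0.751
  outer loop
   vertex 2.8 1.6 2.2
   vertex 3.2 3.0 1.0
   vertex 1.0 1.8 3.0
  endloop
 endfacet
 facet normal 0.941 -0.282 -0.188
  outer loop
   vertex 3.0 2.2 1.2
   vertex 3.2 3.4 0.4
   vertex 3.2 3.0 1.0
  endloop
 endfacet
 facet normal 0.972 -0.229 0.057
  outer loop
   vertex 3.0 2.2 1.2
   vertex 3.2 3.0 1.0
   vertex 2.8 1.6 2.2
  endloop
 endfacet
 facet normal 0.784 -0.588 -0.196
  outer loop
   vertex 3.0 2.2 1.2
   vertex 2.8 1.6 2.2
   vertex 1.8 0.4 1.8
  endloop
 endfacet
 facet normal 0.588 -0.514 -0.625
  outer loop
   vertex 3.0 2.2 1.2
   vertex 2.4 2.0 0.8
   vertex 3.2 3.4 0.4
  endloop
 endfacet
 facet normal 0.577 -0.577 -0.577
  outer loop
   vertex 3.0 2.2 1.2
   vertex 1.8 0.4 1.8
   vertex 2.4 2.0 0.8
  endloop
 endfacet
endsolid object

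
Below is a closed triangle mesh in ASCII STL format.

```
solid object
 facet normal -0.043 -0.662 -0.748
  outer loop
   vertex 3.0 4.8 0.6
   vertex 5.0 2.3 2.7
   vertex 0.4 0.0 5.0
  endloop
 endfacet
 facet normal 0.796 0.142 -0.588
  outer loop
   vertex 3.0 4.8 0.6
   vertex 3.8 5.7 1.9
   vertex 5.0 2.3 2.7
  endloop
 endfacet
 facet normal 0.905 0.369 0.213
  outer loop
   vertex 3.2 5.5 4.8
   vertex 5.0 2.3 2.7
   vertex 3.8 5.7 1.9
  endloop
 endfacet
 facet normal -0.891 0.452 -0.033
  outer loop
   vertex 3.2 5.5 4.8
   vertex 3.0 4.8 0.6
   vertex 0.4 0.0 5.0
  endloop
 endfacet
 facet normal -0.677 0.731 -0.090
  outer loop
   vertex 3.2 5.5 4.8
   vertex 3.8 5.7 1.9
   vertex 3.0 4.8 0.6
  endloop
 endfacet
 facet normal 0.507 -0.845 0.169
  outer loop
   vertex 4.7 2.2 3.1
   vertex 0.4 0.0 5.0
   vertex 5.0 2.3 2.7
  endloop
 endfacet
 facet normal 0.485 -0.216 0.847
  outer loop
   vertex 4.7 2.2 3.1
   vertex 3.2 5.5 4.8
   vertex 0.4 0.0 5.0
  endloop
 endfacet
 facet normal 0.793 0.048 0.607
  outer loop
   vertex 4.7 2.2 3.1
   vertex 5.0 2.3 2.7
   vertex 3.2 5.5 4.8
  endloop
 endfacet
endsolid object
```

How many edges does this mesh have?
12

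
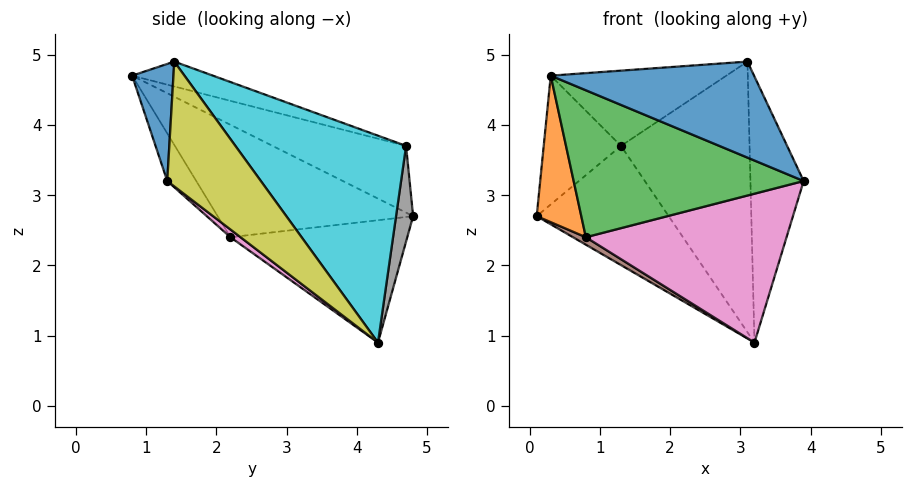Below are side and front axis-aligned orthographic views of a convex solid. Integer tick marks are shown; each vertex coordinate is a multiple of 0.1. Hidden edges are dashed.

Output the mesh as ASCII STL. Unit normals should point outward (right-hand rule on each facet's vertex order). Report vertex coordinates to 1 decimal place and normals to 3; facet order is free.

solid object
 facet normal 0.197 -0.969 0.150
  outer loop
   vertex 3.1 1.4 4.9
   vertex 0.3 0.8 4.7
   vertex 3.9 1.3 3.2
  endloop
 endfacet
 facet normal -0.921 -0.210 -0.328
  outer loop
   vertex 0.8 2.2 2.4
   vertex 0.3 0.8 4.7
   vertex 0.1 4.8 2.7
  endloop
 endfacet
 facet normal -0.106 -0.839 -0.534
  outer loop
   vertex 0.8 2.2 2.4
   vertex 3.9 1.3 3.2
   vertex 0.3 0.8 4.7
  endloop
 endfacet
 facet normal -0.585 0.339 0.736
  outer loop
   vertex 1.3 4.7 3.7
   vertex 0.1 4.8 2.7
   vertex 0.3 0.8 4.7
  endloop
 endfacet
 facet normal -0.127 0.277 0.952
  outer loop
   vertex 1.3 4.7 3.7
   vertex 0.3 0.8 4.7
   vertex 3.1 1.4 4.9
  endloop
 endfacet
 facet normal -0.506 -0.037 -0.862
  outer loop
   vertex 3.2 4.3 0.9
   vertex 0.8 2.2 2.4
   vertex 0.1 4.8 2.7
  endloop
 endfacet
 facet normal 0.030 -0.604 -0.797
  outer loop
   vertex 3.2 4.3 0.9
   vertex 3.9 1.3 3.2
   vertex 0.8 2.2 2.4
  endloop
 endfacet
 facet normal 0.128 0.990 -0.055
  outer loop
   vertex 3.2 4.3 0.9
   vertex 0.1 4.8 2.7
   vertex 1.3 4.7 3.7
  endloop
 endfacet
 facet normal 0.813 0.462 0.355
  outer loop
   vertex 3.2 4.3 0.9
   vertex 3.1 1.4 4.9
   vertex 3.9 1.3 3.2
  endloop
 endfacet
 facet normal 0.727 0.547 0.415
  outer loop
   vertex 3.2 4.3 0.9
   vertex 1.3 4.7 3.7
   vertex 3.1 1.4 4.9
  endloop
 endfacet
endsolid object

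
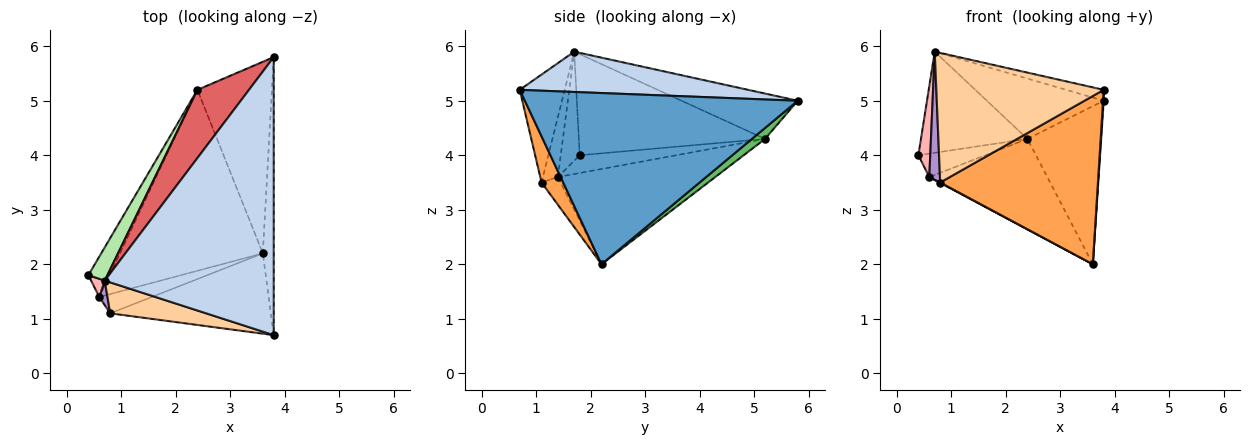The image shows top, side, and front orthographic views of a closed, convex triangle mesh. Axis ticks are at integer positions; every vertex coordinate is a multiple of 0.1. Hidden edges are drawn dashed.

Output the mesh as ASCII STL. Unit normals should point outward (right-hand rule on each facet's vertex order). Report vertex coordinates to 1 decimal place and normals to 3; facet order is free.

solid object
 facet normal 0.998 -0.002 -0.064
  outer loop
   vertex 3.6 2.2 2.0
   vertex 3.8 5.8 5.0
   vertex 3.8 0.7 5.2
  endloop
 endfacet
 facet normal 0.232 0.038 0.972
  outer loop
   vertex 0.7 1.7 5.9
   vertex 3.8 0.7 5.2
   vertex 3.8 5.8 5.0
  endloop
 endfacet
 facet normal 0.123 -0.896 -0.428
  outer loop
   vertex 0.8 1.1 3.5
   vertex 3.6 2.2 2.0
   vertex 3.8 0.7 5.2
  endloop
 endfacet
 facet normal -0.253 -0.941 0.225
  outer loop
   vertex 0.8 1.1 3.5
   vertex 3.8 0.7 5.2
   vertex 0.7 1.7 5.9
  endloop
 endfacet
 facet normal 0.112 0.632 -0.766
  outer loop
   vertex 2.4 5.2 4.3
   vertex 3.8 5.8 5.0
   vertex 3.6 2.2 2.0
  endloop
 endfacet
 facet normal -0.857 0.490 0.161
  outer loop
   vertex 2.4 5.2 4.3
   vertex 0.4 1.8 4.0
   vertex 0.7 1.7 5.9
  endloop
 endfacet
 facet normal -0.550 0.553 0.626
  outer loop
   vertex 2.4 5.2 4.3
   vertex 0.7 1.7 5.9
   vertex 3.8 5.8 5.0
  endloop
 endfacet
 facet normal -0.843 -0.527 0.105
  outer loop
   vertex 0.6 1.4 3.6
   vertex 0.7 1.7 5.9
   vertex 0.4 1.8 4.0
  endloop
 endfacet
 facet normal -0.810 -0.577 0.110
  outer loop
   vertex 0.6 1.4 3.6
   vertex 0.8 1.1 3.5
   vertex 0.7 1.7 5.9
  endloop
 endfacet
 facet normal -0.467 -0.017 -0.884
  outer loop
   vertex 0.6 1.4 3.6
   vertex 3.6 2.2 2.0
   vertex 0.8 1.1 3.5
  endloop
 endfacet
 facet normal -0.587 0.407 -0.700
  outer loop
   vertex 0.6 1.4 3.6
   vertex 0.4 1.8 4.0
   vertex 2.4 5.2 4.3
  endloop
 endfacet
 facet normal -0.512 0.384 -0.768
  outer loop
   vertex 0.6 1.4 3.6
   vertex 2.4 5.2 4.3
   vertex 3.6 2.2 2.0
  endloop
 endfacet
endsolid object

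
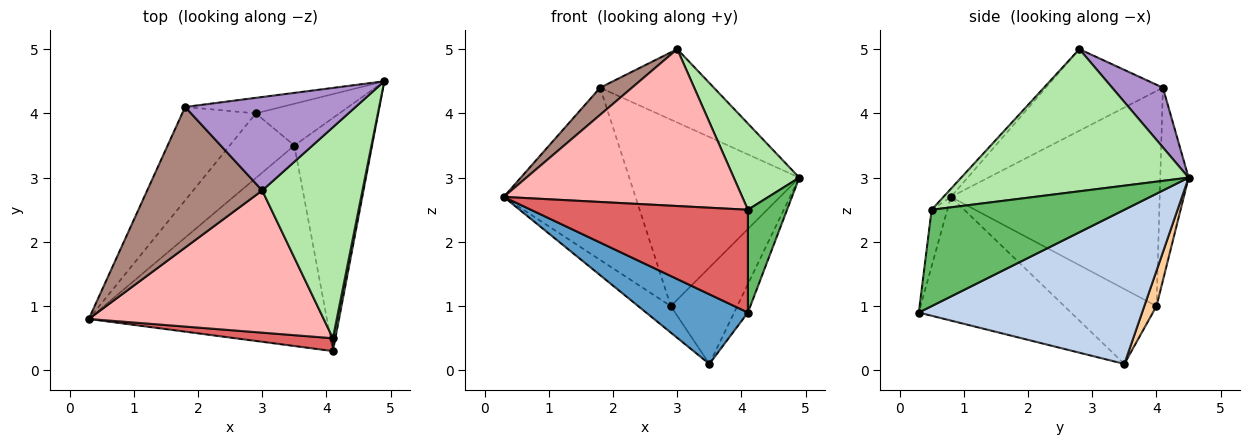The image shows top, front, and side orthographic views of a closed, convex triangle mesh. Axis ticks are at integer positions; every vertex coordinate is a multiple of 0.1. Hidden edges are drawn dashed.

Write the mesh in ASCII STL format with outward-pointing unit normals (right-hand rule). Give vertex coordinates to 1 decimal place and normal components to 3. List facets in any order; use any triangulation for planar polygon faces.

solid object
 facet normal -0.440 -0.295 -0.848
  outer loop
   vertex 3.5 3.5 0.1
   vertex 4.1 0.3 0.9
   vertex 0.3 0.8 2.7
  endloop
 endfacet
 facet normal 0.892 0.055 -0.449
  outer loop
   vertex 3.5 3.5 0.1
   vertex 4.9 4.5 3.0
   vertex 4.1 0.3 0.9
  endloop
 endfacet
 facet normal -0.731 0.259 -0.631
  outer loop
   vertex 2.9 4.0 1.0
   vertex 3.5 3.5 0.1
   vertex 0.3 0.8 2.7
  endloop
 endfacet
 facet normal 0.166 0.905 -0.392
  outer loop
   vertex 2.9 4.0 1.0
   vertex 4.9 4.5 3.0
   vertex 3.5 3.5 0.1
  endloop
 endfacet
 facet normal 0.980 -0.199 0.025
  outer loop
   vertex 4.1 0.5 2.5
   vertex 4.1 0.3 0.9
   vertex 4.9 4.5 3.0
  endloop
 endfacet
 facet normal 0.796 -0.229 0.561
  outer loop
   vertex 4.1 0.5 2.5
   vertex 4.9 4.5 3.0
   vertex 3.0 2.8 5.0
  endloop
 endfacet
 facet normal -0.072 -0.990 0.124
  outer loop
   vertex 4.1 0.5 2.5
   vertex 0.3 0.8 2.7
   vertex 4.1 0.3 0.9
  endloop
 endfacet
 facet normal -0.023 -0.741 0.671
  outer loop
   vertex 4.1 0.5 2.5
   vertex 3.0 2.8 5.0
   vertex 0.3 0.8 2.7
  endloop
 endfacet
 facet normal 0.266 0.595 0.758
  outer loop
   vertex 1.8 4.1 4.4
   vertex 3.0 2.8 5.0
   vertex 4.9 4.5 3.0
  endloop
 endfacet
 facet normal -0.164 0.983 -0.082
  outer loop
   vertex 1.8 4.1 4.4
   vertex 4.9 4.5 3.0
   vertex 2.9 4.0 1.0
  endloop
 endfacet
 facet normal -0.571 -0.155 0.806
  outer loop
   vertex 1.8 4.1 4.4
   vertex 0.3 0.8 2.7
   vertex 3.0 2.8 5.0
  endloop
 endfacet
 facet normal -0.812 0.512 -0.278
  outer loop
   vertex 1.8 4.1 4.4
   vertex 2.9 4.0 1.0
   vertex 0.3 0.8 2.7
  endloop
 endfacet
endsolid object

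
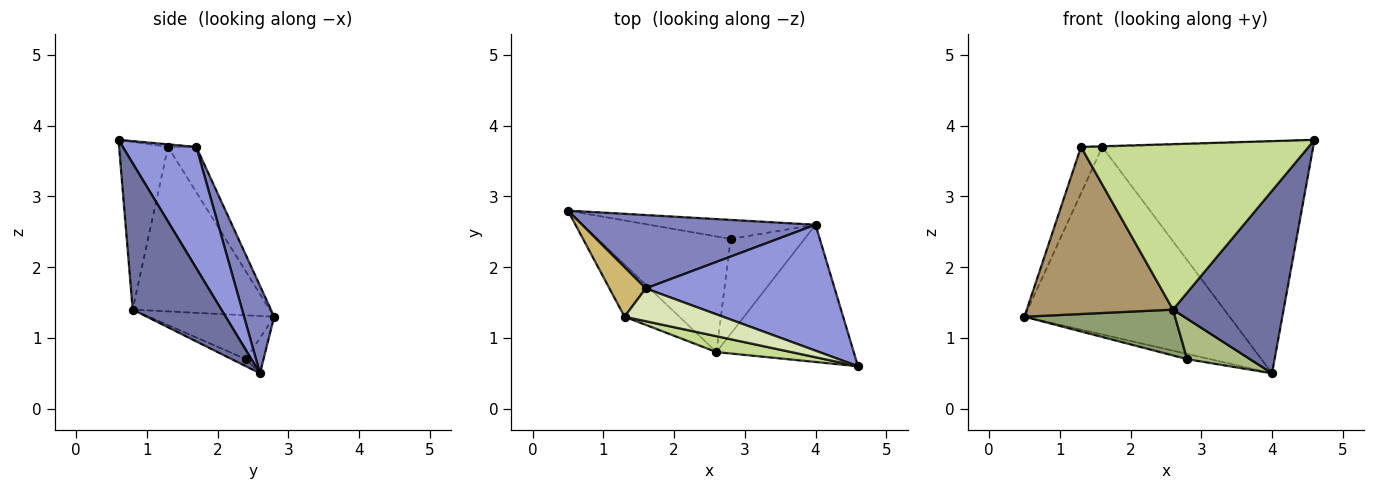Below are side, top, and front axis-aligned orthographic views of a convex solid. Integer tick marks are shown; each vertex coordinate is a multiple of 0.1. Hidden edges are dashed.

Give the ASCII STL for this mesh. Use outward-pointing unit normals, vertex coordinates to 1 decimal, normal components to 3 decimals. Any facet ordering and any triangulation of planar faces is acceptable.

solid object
 facet normal 0.540 -0.673 -0.506
  outer loop
   vertex 2.6 0.8 1.4
   vertex 4.0 2.6 0.5
   vertex 4.6 0.6 3.8
  endloop
 endfacet
 facet normal 0.135 0.923 0.361
  outer loop
   vertex 1.6 1.7 3.7
   vertex 4.0 2.6 0.5
   vertex 0.5 2.8 1.3
  endloop
 endfacet
 facet normal 0.293 0.840 0.456
  outer loop
   vertex 1.6 1.7 3.7
   vertex 4.6 0.6 3.8
   vertex 4.0 2.6 0.5
  endloop
 endfacet
 facet normal -0.201 0.261 -0.944
  outer loop
   vertex 2.8 2.4 0.7
   vertex 0.5 2.8 1.3
   vertex 4.0 2.6 0.5
  endloop
 endfacet
 facet normal -0.293 -0.352 -0.889
  outer loop
   vertex 2.8 2.4 0.7
   vertex 2.6 0.8 1.4
   vertex 0.5 2.8 1.3
  endloop
 endfacet
 facet normal -0.088 -0.390 -0.917
  outer loop
   vertex 2.8 2.4 0.7
   vertex 4.0 2.6 0.5
   vertex 2.6 0.8 1.4
  endloop
 endfacet
 facet normal -0.209 -0.973 0.093
  outer loop
   vertex 1.3 1.3 3.7
   vertex 2.6 0.8 1.4
   vertex 4.6 0.6 3.8
  endloop
 endfacet
 facet normal -0.026 0.020 0.999
  outer loop
   vertex 1.3 1.3 3.7
   vertex 4.6 0.6 3.8
   vertex 1.6 1.7 3.7
  endloop
 endfacet
 facet normal -0.667 -0.711 -0.222
  outer loop
   vertex 1.3 1.3 3.7
   vertex 0.5 2.8 1.3
   vertex 2.6 0.8 1.4
  endloop
 endfacet
 facet normal -0.673 0.505 0.540
  outer loop
   vertex 1.3 1.3 3.7
   vertex 1.6 1.7 3.7
   vertex 0.5 2.8 1.3
  endloop
 endfacet
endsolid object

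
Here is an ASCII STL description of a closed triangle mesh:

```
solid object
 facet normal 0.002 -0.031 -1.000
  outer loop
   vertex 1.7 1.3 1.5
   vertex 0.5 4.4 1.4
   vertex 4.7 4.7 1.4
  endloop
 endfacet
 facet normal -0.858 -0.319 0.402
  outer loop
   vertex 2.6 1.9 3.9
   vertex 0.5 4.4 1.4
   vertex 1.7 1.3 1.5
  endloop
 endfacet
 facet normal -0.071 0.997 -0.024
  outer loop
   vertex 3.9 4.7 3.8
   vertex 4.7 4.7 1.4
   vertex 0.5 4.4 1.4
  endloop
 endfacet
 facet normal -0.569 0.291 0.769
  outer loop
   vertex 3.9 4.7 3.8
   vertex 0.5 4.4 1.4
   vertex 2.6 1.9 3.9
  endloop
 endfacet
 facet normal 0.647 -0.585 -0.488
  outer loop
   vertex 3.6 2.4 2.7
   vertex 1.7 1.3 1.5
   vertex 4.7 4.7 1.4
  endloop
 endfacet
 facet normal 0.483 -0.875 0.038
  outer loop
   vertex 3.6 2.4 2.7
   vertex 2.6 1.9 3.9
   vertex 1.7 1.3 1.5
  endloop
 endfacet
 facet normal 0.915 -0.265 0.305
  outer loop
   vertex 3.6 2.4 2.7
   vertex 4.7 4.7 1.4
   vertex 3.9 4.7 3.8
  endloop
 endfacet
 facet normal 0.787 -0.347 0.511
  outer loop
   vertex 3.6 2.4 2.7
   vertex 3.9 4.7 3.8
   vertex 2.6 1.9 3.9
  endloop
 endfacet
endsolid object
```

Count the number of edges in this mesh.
12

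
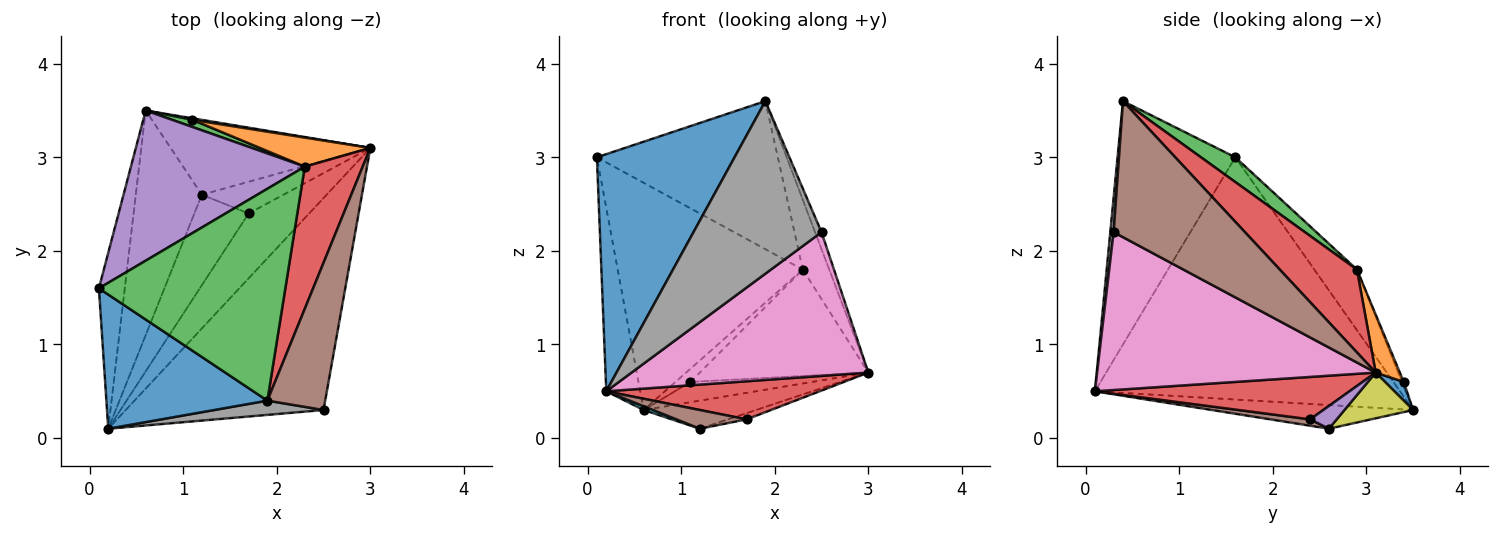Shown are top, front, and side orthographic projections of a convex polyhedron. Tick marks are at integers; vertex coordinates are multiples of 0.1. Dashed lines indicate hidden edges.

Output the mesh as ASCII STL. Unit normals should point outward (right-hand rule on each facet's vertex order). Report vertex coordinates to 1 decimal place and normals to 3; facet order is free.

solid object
 facet normal -0.597 -0.698 0.395
  outer loop
   vertex 0.2 0.1 0.5
   vertex 1.9 0.4 3.6
   vertex 0.1 1.6 3.0
  endloop
 endfacet
 facet normal -0.988 0.110 -0.106
  outer loop
   vertex 0.6 3.5 0.3
   vertex 0.2 0.1 0.5
   vertex 0.1 1.6 3.0
  endloop
 endfacet
 facet normal 0.108 0.569 0.815
  outer loop
   vertex 2.3 2.9 1.8
   vertex 0.1 1.6 3.0
   vertex 1.9 0.4 3.6
  endloop
 endfacet
 facet normal 0.789 0.271 0.551
  outer loop
   vertex 2.3 2.9 1.8
   vertex 1.9 0.4 3.6
   vertex 3.0 3.1 0.7
  endloop
 endfacet
 facet normal -0.189 0.819 0.542
  outer loop
   vertex 2.3 2.9 1.8
   vertex 0.6 3.5 0.3
   vertex 0.1 1.6 3.0
  endloop
 endfacet
 facet normal 0.919 0.045 0.391
  outer loop
   vertex 2.5 0.3 2.2
   vertex 3.0 3.1 0.7
   vertex 1.9 0.4 3.6
  endloop
 endfacet
 facet normal 0.551 -0.468 -0.691
  outer loop
   vertex 2.5 0.3 2.2
   vertex 0.2 0.1 0.5
   vertex 3.0 3.1 0.7
  endloop
 endfacet
 facet normal 0.026 -0.996 0.082
  outer loop
   vertex 2.5 0.3 2.2
   vertex 1.9 0.4 3.6
   vertex 0.2 0.1 0.5
  endloop
 endfacet
 facet normal 0.210 0.343 -0.915
  outer loop
   vertex 1.2 2.6 0.1
   vertex 0.6 3.5 0.3
   vertex 3.0 3.1 0.7
  endloop
 endfacet
 facet normal -0.337 -0.016 -0.941
  outer loop
   vertex 1.2 2.6 0.1
   vertex 0.2 0.1 0.5
   vertex 0.6 3.5 0.3
  endloop
 endfacet
 facet normal 0.152 0.986 0.076
  outer loop
   vertex 1.1 3.4 0.6
   vertex 3.0 3.1 0.7
   vertex 0.6 3.5 0.3
  endloop
 endfacet
 facet normal 0.137 0.956 0.261
  outer loop
   vertex 1.1 3.4 0.6
   vertex 2.3 2.9 1.8
   vertex 3.0 3.1 0.7
  endloop
 endfacet
 facet normal -0.109 0.874 0.473
  outer loop
   vertex 1.1 3.4 0.6
   vertex 0.6 3.5 0.3
   vertex 2.3 2.9 1.8
  endloop
 endfacet
 facet normal 0.517 -0.434 -0.738
  outer loop
   vertex 1.7 2.4 0.2
   vertex 3.0 3.1 0.7
   vertex 0.2 0.1 0.5
  endloop
 endfacet
 facet normal 0.264 0.186 -0.946
  outer loop
   vertex 1.7 2.4 0.2
   vertex 1.2 2.6 0.1
   vertex 3.0 3.1 0.7
  endloop
 endfacet
 facet normal 0.114 -0.201 -0.973
  outer loop
   vertex 1.7 2.4 0.2
   vertex 0.2 0.1 0.5
   vertex 1.2 2.6 0.1
  endloop
 endfacet
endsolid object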